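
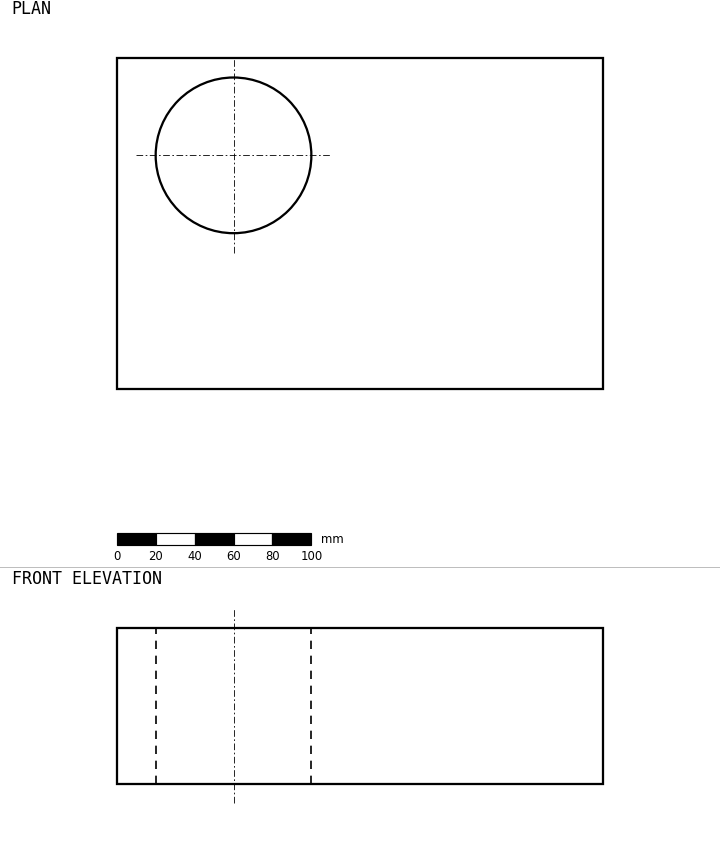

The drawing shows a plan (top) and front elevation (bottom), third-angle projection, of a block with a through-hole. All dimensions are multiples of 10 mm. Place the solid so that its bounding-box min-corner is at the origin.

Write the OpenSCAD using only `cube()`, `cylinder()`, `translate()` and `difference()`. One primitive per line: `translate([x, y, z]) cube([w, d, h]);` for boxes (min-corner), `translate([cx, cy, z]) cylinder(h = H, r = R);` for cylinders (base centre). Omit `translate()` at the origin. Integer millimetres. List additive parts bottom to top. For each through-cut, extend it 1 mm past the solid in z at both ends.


difference() {
  cube([250, 170, 80]);
  translate([60, 120, -1]) cylinder(h = 82, r = 40);
}


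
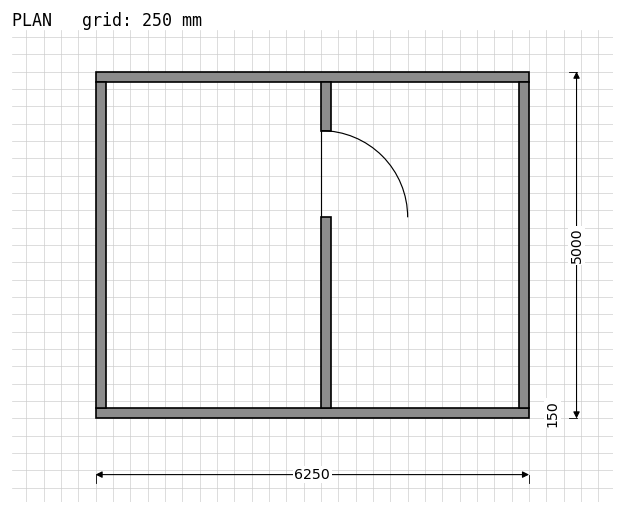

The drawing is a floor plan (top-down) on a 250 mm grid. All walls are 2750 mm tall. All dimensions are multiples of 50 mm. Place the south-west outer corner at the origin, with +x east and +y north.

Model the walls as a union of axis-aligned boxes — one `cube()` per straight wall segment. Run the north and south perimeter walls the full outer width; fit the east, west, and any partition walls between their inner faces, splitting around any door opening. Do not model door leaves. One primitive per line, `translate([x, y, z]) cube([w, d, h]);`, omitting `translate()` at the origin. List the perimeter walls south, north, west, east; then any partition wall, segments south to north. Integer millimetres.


cube([6250, 150, 2750]);
translate([0, 4850, 0]) cube([6250, 150, 2750]);
translate([0, 150, 0]) cube([150, 4700, 2750]);
translate([6100, 150, 0]) cube([150, 4700, 2750]);
translate([3250, 150, 0]) cube([150, 2750, 2750]);
translate([3250, 4150, 0]) cube([150, 700, 2750]);


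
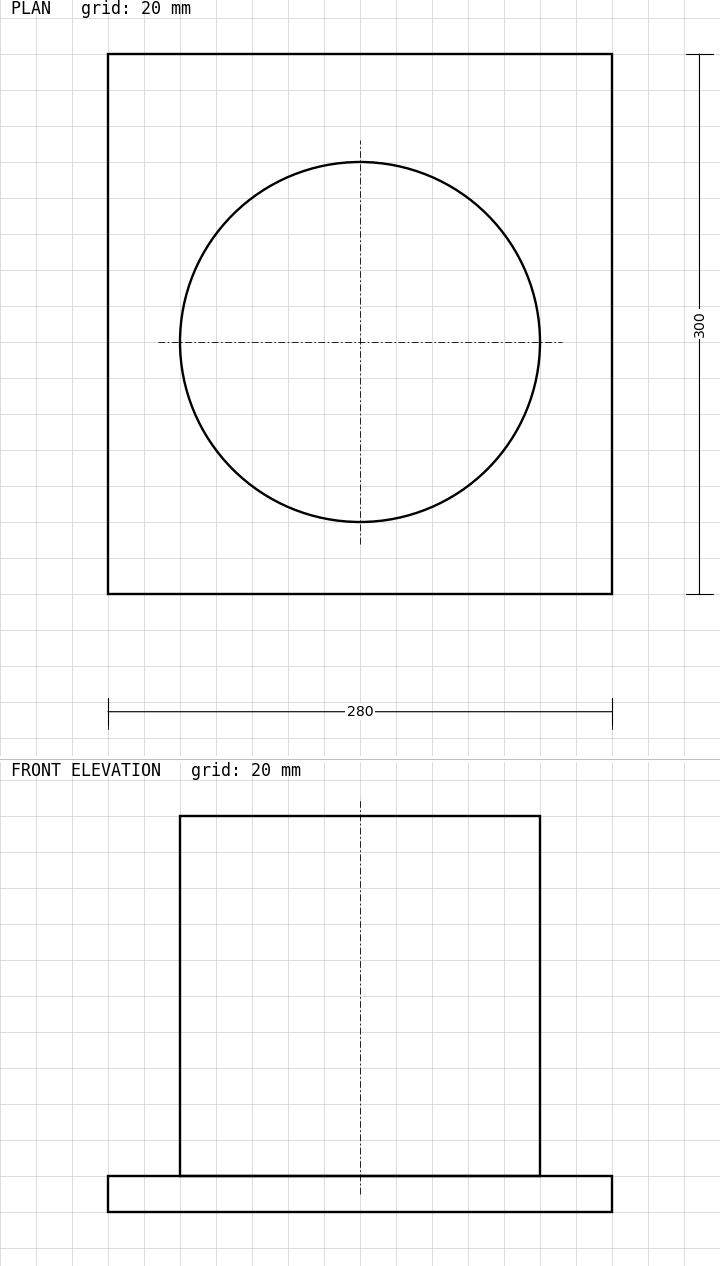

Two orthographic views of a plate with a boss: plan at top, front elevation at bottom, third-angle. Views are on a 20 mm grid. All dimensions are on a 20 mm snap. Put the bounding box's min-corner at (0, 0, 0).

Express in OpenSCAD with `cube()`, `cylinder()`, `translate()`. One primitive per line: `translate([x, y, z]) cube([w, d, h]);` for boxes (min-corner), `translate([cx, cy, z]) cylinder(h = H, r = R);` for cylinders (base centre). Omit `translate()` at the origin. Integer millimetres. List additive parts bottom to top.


cube([280, 300, 20]);
translate([140, 140, 20]) cylinder(h = 200, r = 100);


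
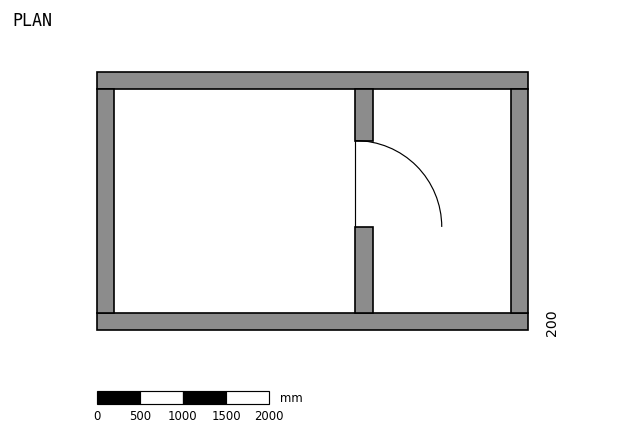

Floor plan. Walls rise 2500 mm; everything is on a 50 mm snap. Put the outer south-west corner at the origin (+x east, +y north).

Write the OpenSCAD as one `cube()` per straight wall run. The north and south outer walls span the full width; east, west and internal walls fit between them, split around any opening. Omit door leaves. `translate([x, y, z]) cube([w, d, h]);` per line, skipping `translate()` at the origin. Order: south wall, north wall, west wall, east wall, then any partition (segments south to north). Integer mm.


cube([5000, 200, 2500]);
translate([0, 2800, 0]) cube([5000, 200, 2500]);
translate([0, 200, 0]) cube([200, 2600, 2500]);
translate([4800, 200, 0]) cube([200, 2600, 2500]);
translate([3000, 200, 0]) cube([200, 1000, 2500]);
translate([3000, 2200, 0]) cube([200, 600, 2500]);


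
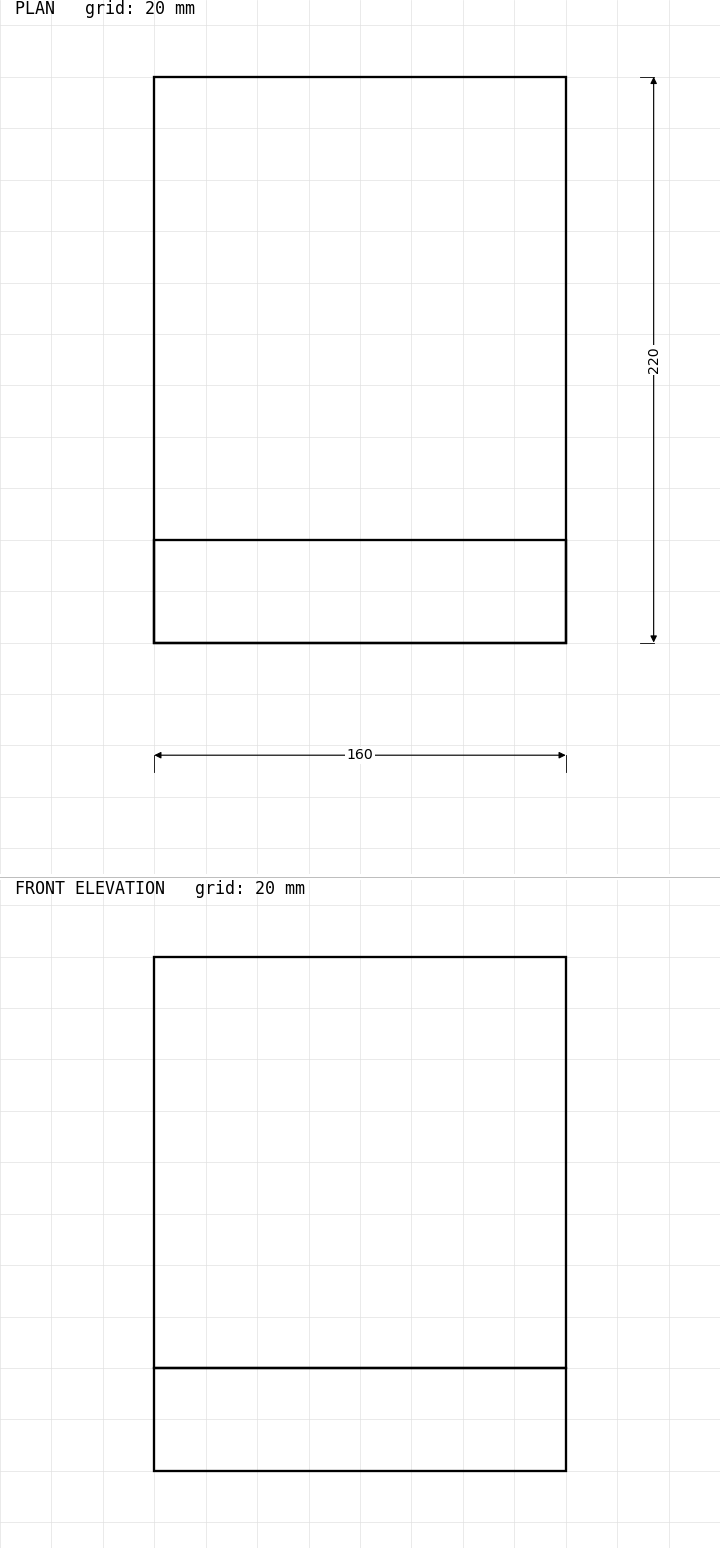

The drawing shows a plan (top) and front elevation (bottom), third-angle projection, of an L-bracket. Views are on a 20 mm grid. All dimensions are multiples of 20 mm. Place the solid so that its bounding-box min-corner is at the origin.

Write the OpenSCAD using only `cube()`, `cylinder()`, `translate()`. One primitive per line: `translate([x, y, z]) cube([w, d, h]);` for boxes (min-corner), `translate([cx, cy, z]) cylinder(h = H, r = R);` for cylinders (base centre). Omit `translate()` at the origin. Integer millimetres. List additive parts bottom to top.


cube([160, 220, 40]);
translate([0, 0, 40]) cube([160, 40, 160]);


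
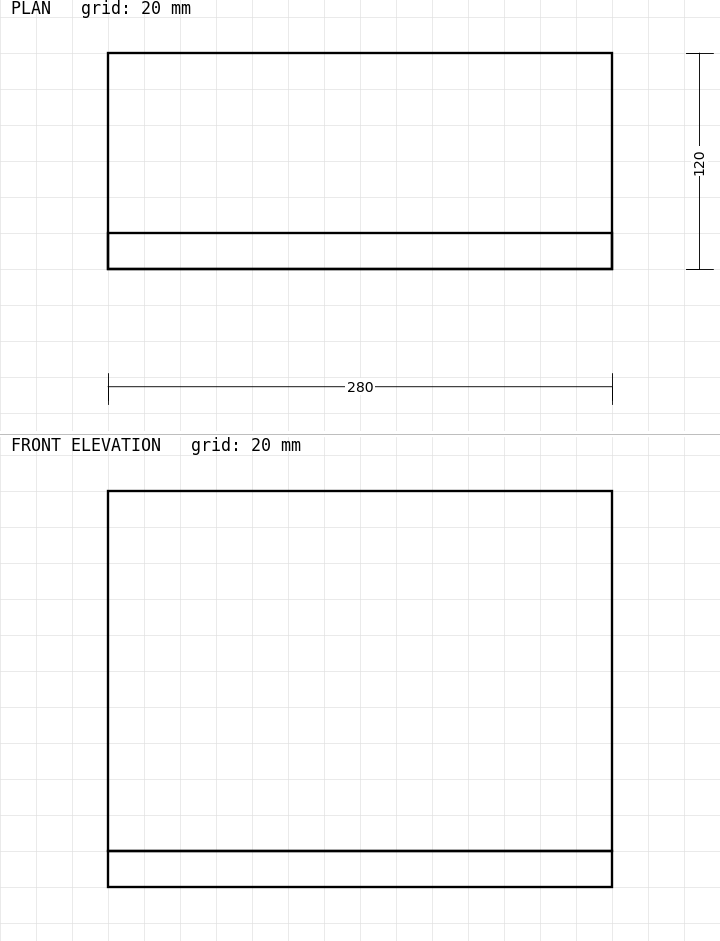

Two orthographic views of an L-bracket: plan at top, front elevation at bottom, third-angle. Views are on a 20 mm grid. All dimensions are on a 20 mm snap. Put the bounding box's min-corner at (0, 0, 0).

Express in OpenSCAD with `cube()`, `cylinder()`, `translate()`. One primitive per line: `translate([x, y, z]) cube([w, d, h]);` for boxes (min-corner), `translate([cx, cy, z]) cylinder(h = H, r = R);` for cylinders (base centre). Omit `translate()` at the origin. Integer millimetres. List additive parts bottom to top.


cube([280, 120, 20]);
translate([0, 0, 20]) cube([280, 20, 200]);


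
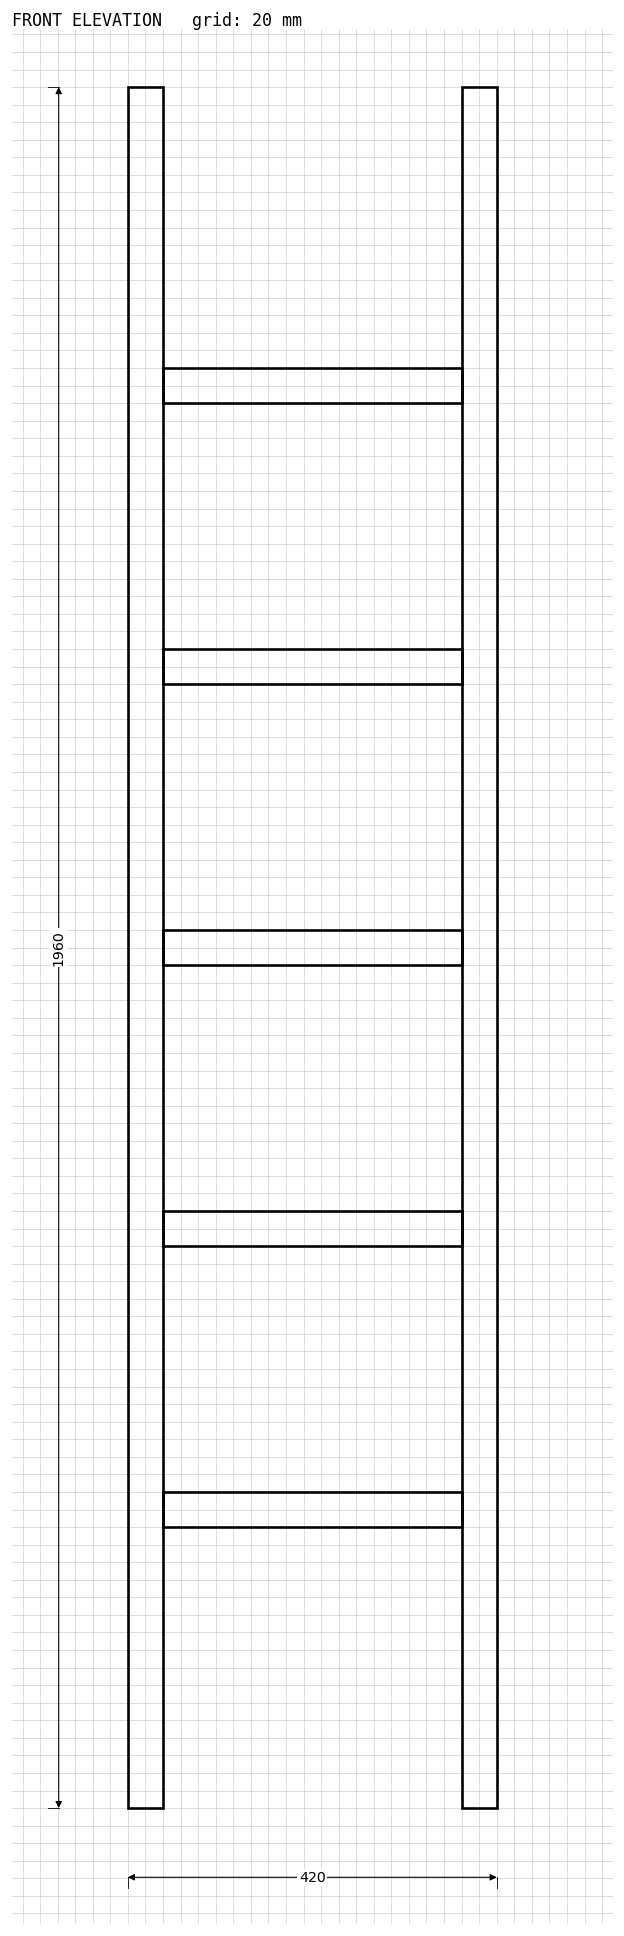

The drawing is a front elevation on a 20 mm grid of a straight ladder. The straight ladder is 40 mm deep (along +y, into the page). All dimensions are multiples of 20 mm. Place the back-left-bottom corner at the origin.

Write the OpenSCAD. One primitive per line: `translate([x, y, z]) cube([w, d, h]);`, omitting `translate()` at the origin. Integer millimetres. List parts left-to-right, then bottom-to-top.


cube([40, 40, 1960]);
translate([40, 0, 320]) cube([340, 40, 40]);
translate([40, 0, 640]) cube([340, 40, 40]);
translate([40, 0, 960]) cube([340, 40, 40]);
translate([40, 0, 1280]) cube([340, 40, 40]);
translate([40, 0, 1600]) cube([340, 40, 40]);
translate([380, 0, 0]) cube([40, 40, 1960]);


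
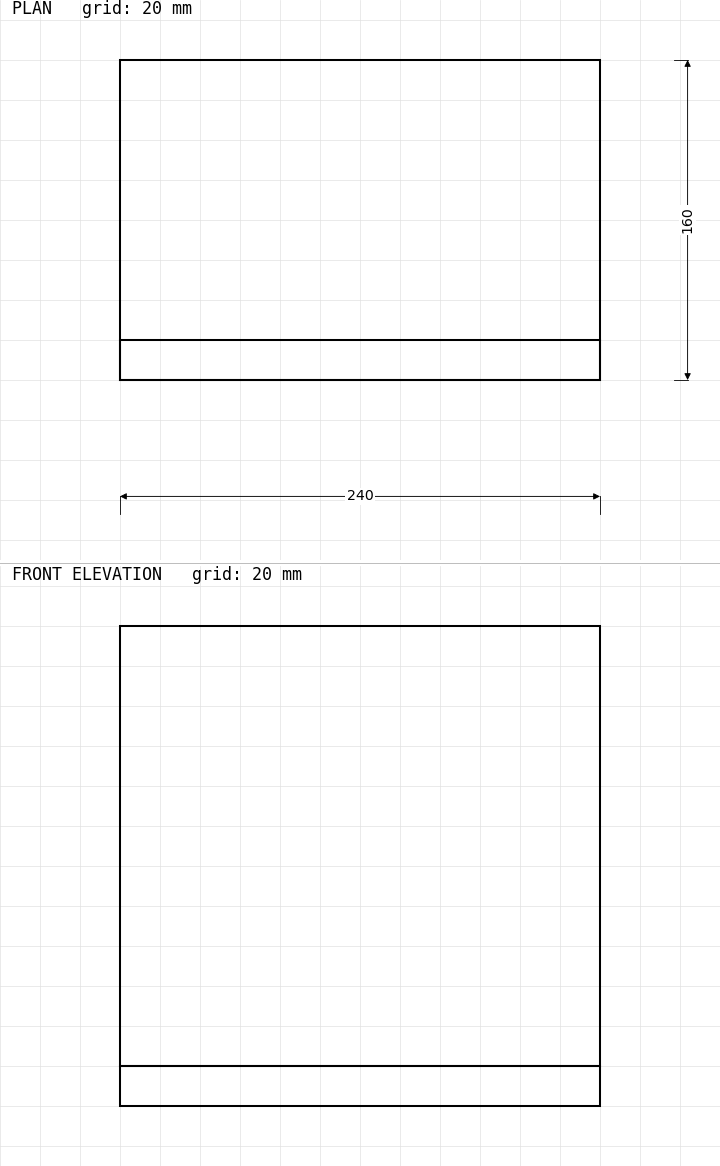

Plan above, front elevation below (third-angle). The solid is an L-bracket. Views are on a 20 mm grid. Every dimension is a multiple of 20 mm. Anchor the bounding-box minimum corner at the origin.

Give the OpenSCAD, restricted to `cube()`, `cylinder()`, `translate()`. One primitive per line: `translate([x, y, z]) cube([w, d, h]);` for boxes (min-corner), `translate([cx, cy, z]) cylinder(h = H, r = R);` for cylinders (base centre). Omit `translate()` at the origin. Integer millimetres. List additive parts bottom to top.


cube([240, 160, 20]);
translate([0, 0, 20]) cube([240, 20, 220]);


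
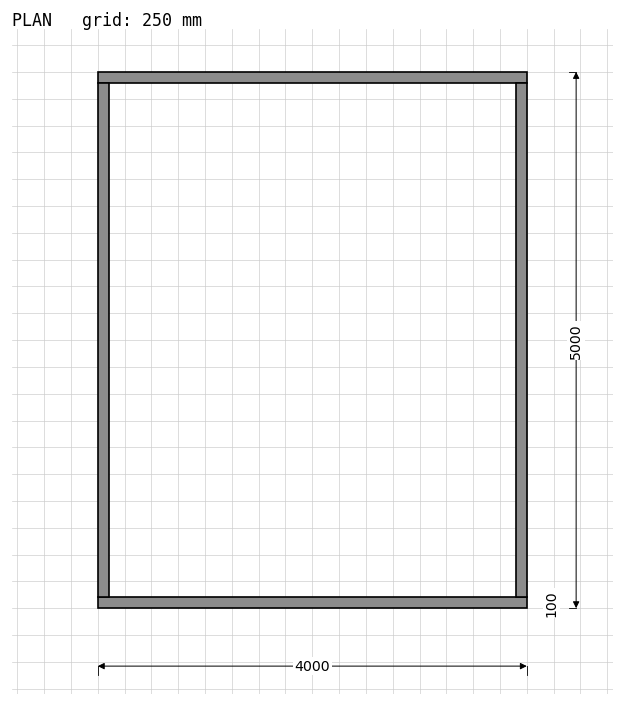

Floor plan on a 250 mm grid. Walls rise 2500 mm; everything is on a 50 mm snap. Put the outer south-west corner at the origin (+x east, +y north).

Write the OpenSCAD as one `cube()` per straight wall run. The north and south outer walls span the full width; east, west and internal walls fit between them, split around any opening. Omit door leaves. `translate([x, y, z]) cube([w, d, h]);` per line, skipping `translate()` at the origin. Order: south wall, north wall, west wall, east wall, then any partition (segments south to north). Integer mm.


cube([4000, 100, 2500]);
translate([0, 4900, 0]) cube([4000, 100, 2500]);
translate([0, 100, 0]) cube([100, 4800, 2500]);
translate([3900, 100, 0]) cube([100, 4800, 2500]);


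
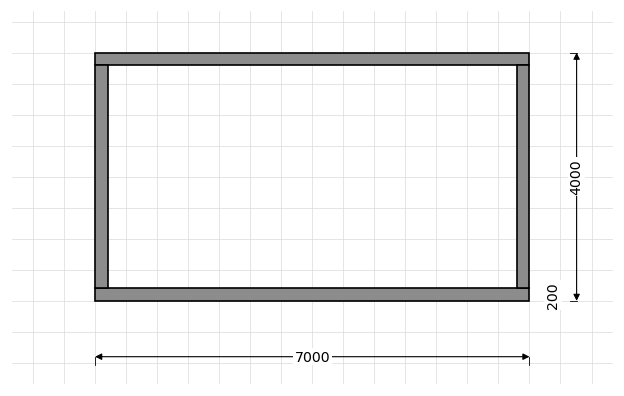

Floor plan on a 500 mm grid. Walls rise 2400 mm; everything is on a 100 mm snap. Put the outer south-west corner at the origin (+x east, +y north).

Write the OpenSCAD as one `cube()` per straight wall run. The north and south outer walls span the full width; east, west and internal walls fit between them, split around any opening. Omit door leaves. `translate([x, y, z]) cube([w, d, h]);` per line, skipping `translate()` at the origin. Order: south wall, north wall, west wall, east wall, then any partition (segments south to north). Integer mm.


cube([7000, 200, 2400]);
translate([0, 3800, 0]) cube([7000, 200, 2400]);
translate([0, 200, 0]) cube([200, 3600, 2400]);
translate([6800, 200, 0]) cube([200, 3600, 2400]);


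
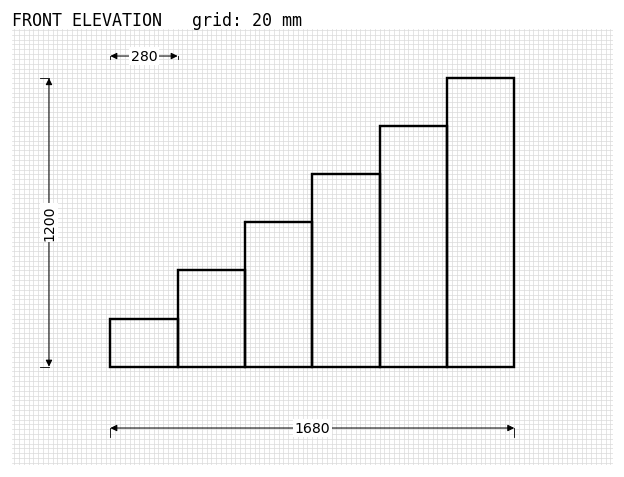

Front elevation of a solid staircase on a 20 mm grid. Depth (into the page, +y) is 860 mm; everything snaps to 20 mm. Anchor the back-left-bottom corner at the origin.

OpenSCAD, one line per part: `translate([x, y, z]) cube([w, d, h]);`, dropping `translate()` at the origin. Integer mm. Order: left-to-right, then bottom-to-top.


cube([280, 860, 200]);
translate([280, 0, 0]) cube([280, 860, 400]);
translate([560, 0, 0]) cube([280, 860, 600]);
translate([840, 0, 0]) cube([280, 860, 800]);
translate([1120, 0, 0]) cube([280, 860, 1000]);
translate([1400, 0, 0]) cube([280, 860, 1200]);


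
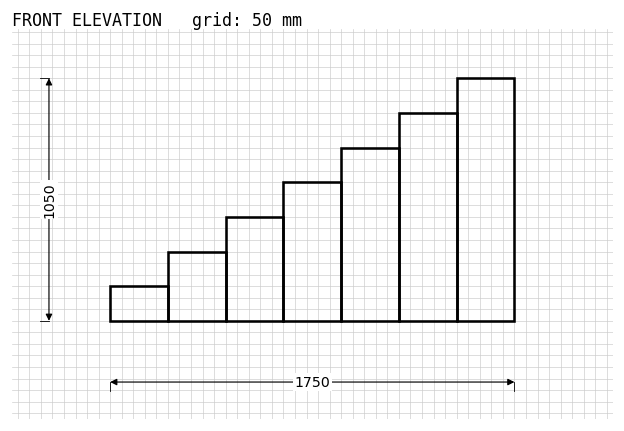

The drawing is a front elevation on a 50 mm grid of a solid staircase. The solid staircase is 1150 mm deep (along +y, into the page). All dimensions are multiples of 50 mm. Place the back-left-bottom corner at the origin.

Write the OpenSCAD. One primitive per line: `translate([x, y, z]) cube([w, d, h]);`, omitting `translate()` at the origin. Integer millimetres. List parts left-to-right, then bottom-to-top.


cube([250, 1150, 150]);
translate([250, 0, 0]) cube([250, 1150, 300]);
translate([500, 0, 0]) cube([250, 1150, 450]);
translate([750, 0, 0]) cube([250, 1150, 600]);
translate([1000, 0, 0]) cube([250, 1150, 750]);
translate([1250, 0, 0]) cube([250, 1150, 900]);
translate([1500, 0, 0]) cube([250, 1150, 1050]);


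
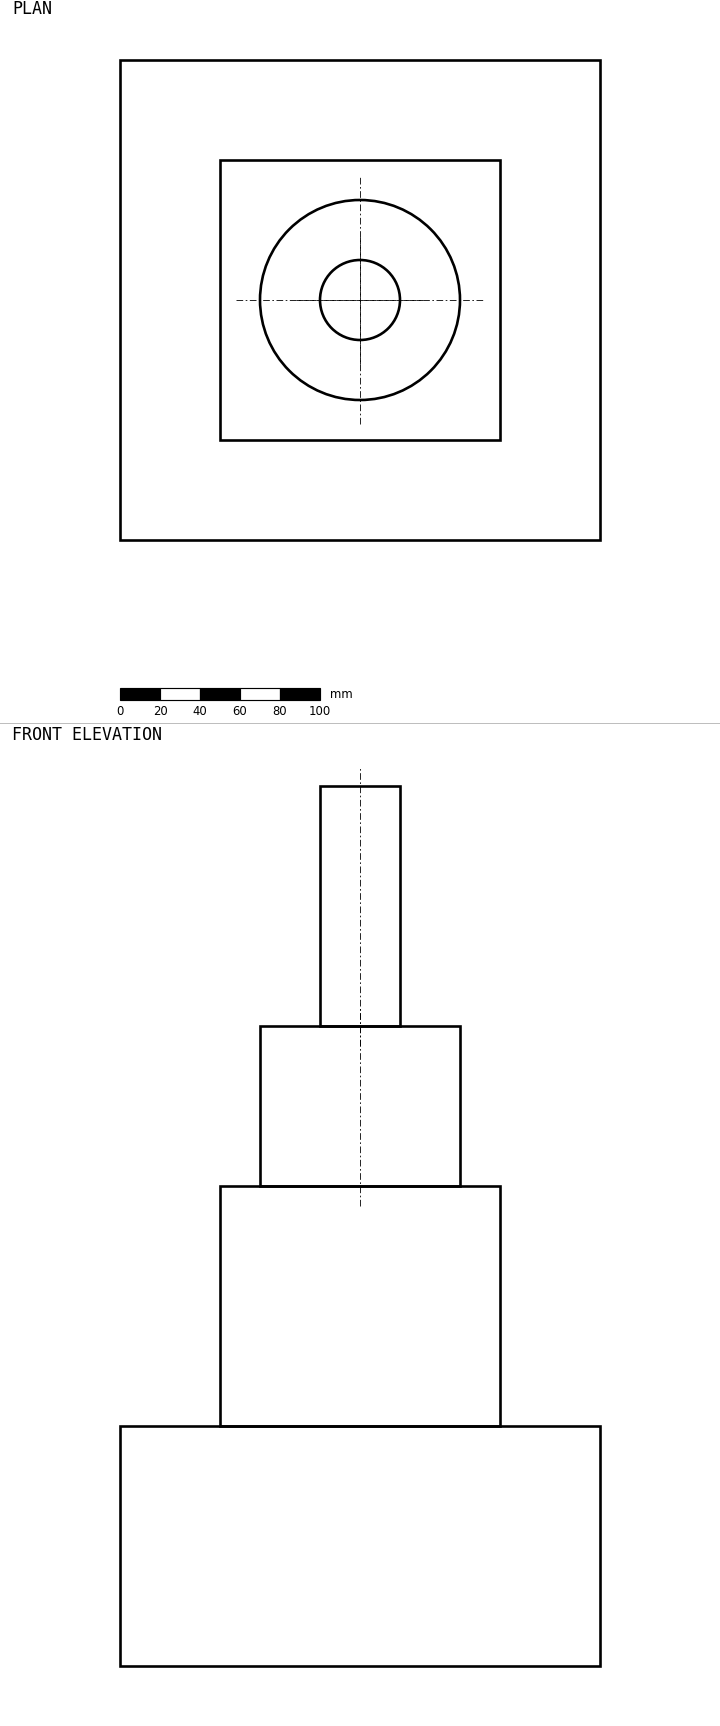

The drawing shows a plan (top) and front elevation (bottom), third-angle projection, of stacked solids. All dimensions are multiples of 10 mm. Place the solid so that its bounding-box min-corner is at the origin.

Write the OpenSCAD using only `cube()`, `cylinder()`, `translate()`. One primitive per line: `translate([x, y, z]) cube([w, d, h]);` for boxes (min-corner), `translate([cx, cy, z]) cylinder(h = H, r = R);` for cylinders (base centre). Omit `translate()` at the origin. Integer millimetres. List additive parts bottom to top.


cube([240, 240, 120]);
translate([50, 50, 120]) cube([140, 140, 120]);
translate([120, 120, 240]) cylinder(h = 80, r = 50);
translate([120, 120, 320]) cylinder(h = 120, r = 20);


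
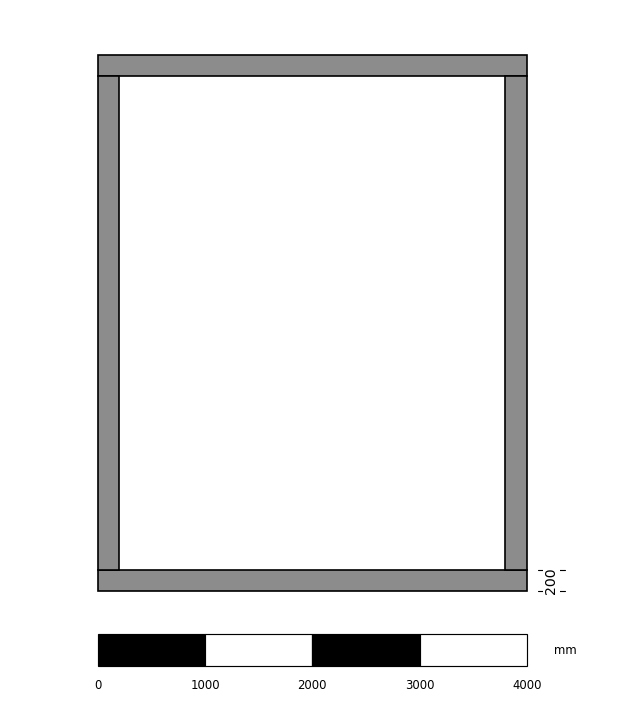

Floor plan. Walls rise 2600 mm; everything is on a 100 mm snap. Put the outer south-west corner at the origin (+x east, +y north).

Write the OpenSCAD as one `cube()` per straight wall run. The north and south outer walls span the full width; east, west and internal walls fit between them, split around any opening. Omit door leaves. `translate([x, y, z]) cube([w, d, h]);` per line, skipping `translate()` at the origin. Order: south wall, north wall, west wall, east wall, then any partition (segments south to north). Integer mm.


cube([4000, 200, 2600]);
translate([0, 4800, 0]) cube([4000, 200, 2600]);
translate([0, 200, 0]) cube([200, 4600, 2600]);
translate([3800, 200, 0]) cube([200, 4600, 2600]);


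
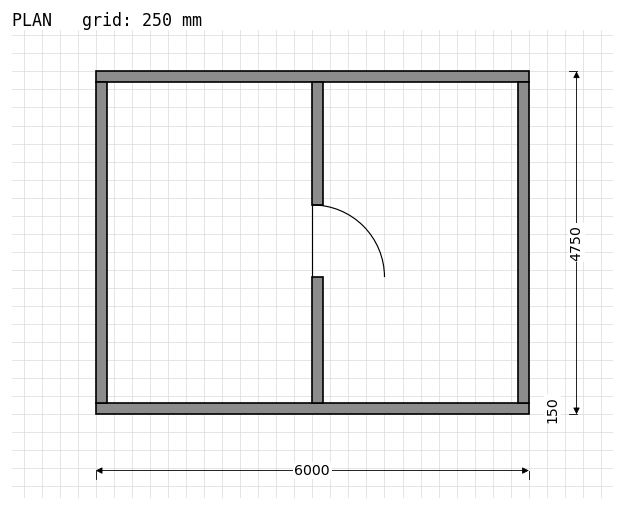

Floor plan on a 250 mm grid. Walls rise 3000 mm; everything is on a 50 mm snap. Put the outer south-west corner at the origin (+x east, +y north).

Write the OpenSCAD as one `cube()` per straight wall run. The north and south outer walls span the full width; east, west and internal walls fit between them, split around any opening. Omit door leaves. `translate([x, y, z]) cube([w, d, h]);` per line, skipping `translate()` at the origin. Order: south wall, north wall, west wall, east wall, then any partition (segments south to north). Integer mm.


cube([6000, 150, 3000]);
translate([0, 4600, 0]) cube([6000, 150, 3000]);
translate([0, 150, 0]) cube([150, 4450, 3000]);
translate([5850, 150, 0]) cube([150, 4450, 3000]);
translate([3000, 150, 0]) cube([150, 1750, 3000]);
translate([3000, 2900, 0]) cube([150, 1700, 3000]);


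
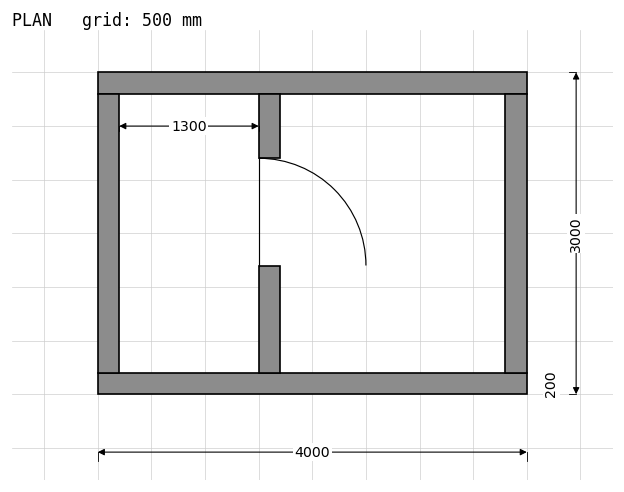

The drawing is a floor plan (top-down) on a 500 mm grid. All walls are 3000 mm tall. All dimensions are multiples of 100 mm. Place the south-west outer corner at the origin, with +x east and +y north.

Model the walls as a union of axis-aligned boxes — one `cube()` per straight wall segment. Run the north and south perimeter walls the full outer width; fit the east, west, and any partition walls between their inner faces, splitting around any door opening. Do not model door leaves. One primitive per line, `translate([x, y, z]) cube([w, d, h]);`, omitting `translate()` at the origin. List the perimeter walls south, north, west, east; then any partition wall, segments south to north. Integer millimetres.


cube([4000, 200, 3000]);
translate([0, 2800, 0]) cube([4000, 200, 3000]);
translate([0, 200, 0]) cube([200, 2600, 3000]);
translate([3800, 200, 0]) cube([200, 2600, 3000]);
translate([1500, 200, 0]) cube([200, 1000, 3000]);
translate([1500, 2200, 0]) cube([200, 600, 3000]);


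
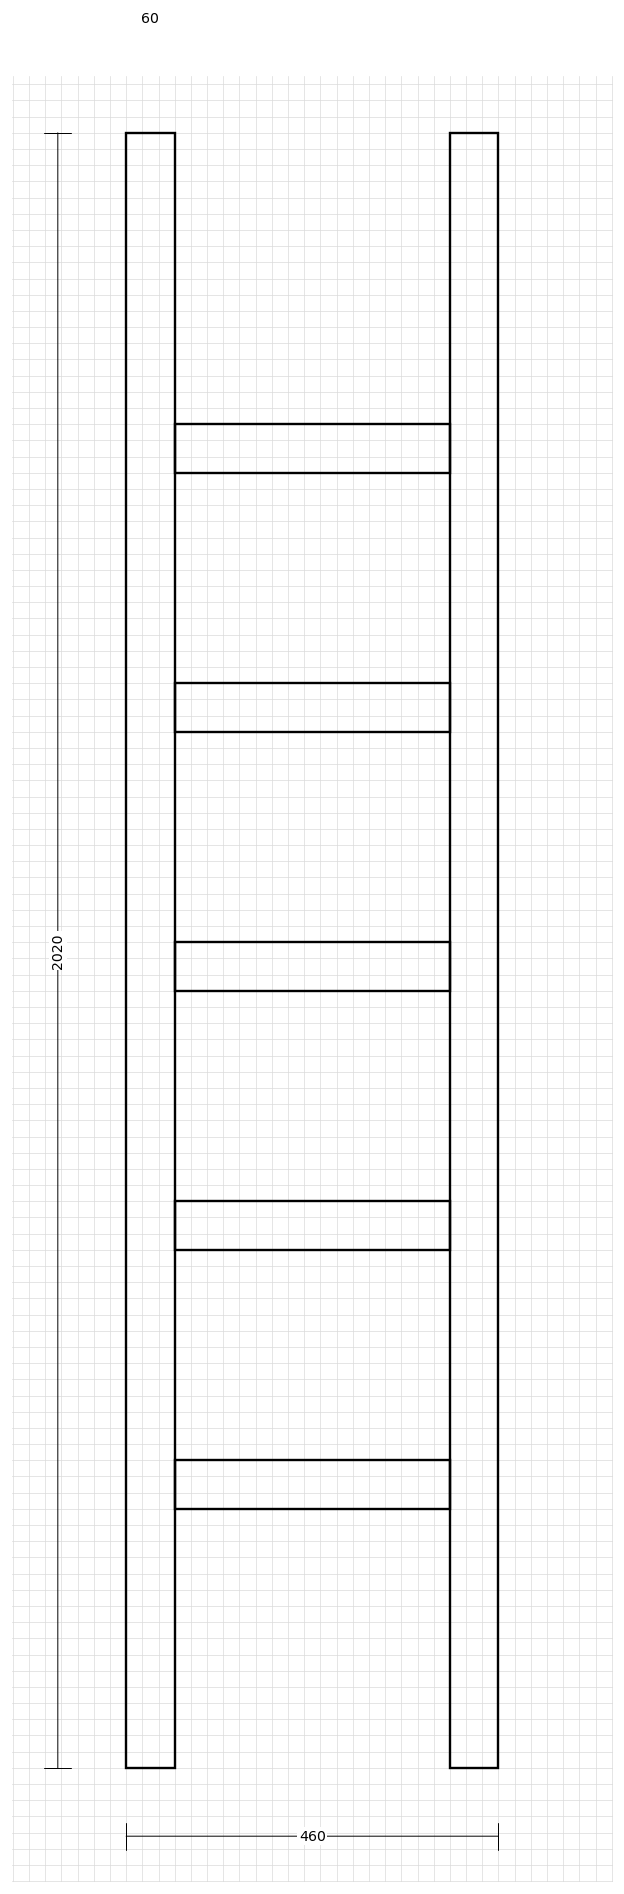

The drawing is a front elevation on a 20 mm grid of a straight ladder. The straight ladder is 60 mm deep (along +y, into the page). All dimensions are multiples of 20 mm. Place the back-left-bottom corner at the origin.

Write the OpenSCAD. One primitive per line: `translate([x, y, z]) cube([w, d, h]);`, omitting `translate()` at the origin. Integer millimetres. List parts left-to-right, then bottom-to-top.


cube([60, 60, 2020]);
translate([60, 0, 320]) cube([340, 60, 60]);
translate([60, 0, 640]) cube([340, 60, 60]);
translate([60, 0, 960]) cube([340, 60, 60]);
translate([60, 0, 1280]) cube([340, 60, 60]);
translate([60, 0, 1600]) cube([340, 60, 60]);
translate([400, 0, 0]) cube([60, 60, 2020]);


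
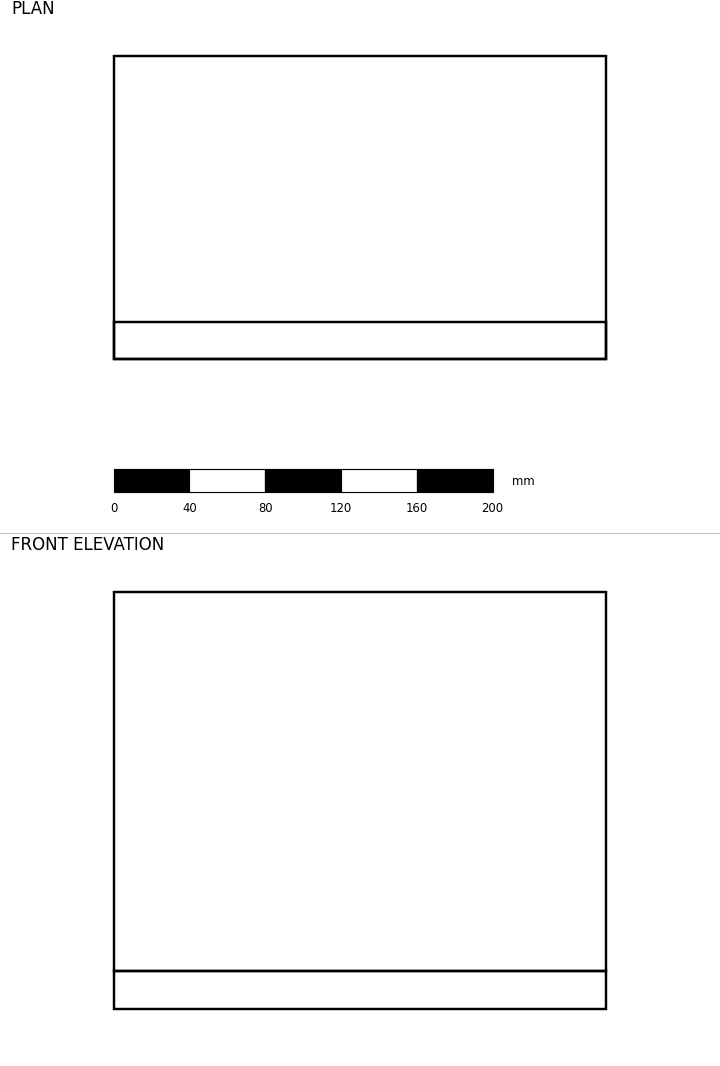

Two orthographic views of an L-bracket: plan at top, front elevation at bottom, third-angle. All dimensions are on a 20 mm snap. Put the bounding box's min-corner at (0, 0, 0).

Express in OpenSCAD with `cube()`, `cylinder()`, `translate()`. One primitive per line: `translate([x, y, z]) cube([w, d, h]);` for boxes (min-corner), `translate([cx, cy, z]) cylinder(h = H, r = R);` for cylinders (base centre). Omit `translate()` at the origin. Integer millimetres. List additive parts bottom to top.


cube([260, 160, 20]);
translate([0, 0, 20]) cube([260, 20, 200]);


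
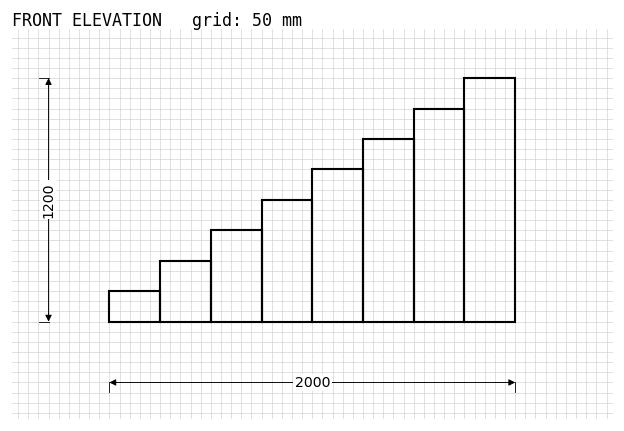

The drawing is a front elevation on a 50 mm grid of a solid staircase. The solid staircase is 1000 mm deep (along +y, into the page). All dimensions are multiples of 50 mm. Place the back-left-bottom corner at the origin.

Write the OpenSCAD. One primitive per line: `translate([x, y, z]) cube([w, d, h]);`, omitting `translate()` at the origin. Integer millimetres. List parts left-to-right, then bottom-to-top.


cube([250, 1000, 150]);
translate([250, 0, 0]) cube([250, 1000, 300]);
translate([500, 0, 0]) cube([250, 1000, 450]);
translate([750, 0, 0]) cube([250, 1000, 600]);
translate([1000, 0, 0]) cube([250, 1000, 750]);
translate([1250, 0, 0]) cube([250, 1000, 900]);
translate([1500, 0, 0]) cube([250, 1000, 1050]);
translate([1750, 0, 0]) cube([250, 1000, 1200]);


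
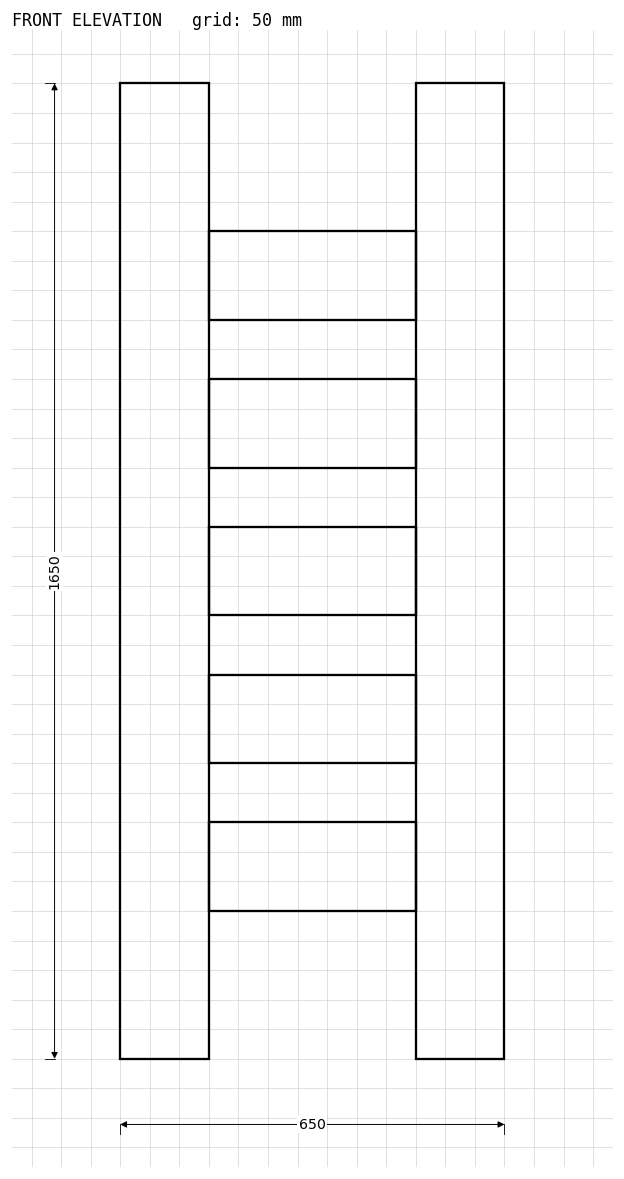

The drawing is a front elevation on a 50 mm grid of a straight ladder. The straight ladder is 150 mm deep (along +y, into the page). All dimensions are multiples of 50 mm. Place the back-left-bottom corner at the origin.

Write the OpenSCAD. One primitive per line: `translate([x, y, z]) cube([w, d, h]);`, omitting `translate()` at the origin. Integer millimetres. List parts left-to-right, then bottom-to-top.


cube([150, 150, 1650]);
translate([150, 0, 250]) cube([350, 150, 150]);
translate([150, 0, 500]) cube([350, 150, 150]);
translate([150, 0, 750]) cube([350, 150, 150]);
translate([150, 0, 1000]) cube([350, 150, 150]);
translate([150, 0, 1250]) cube([350, 150, 150]);
translate([500, 0, 0]) cube([150, 150, 1650]);


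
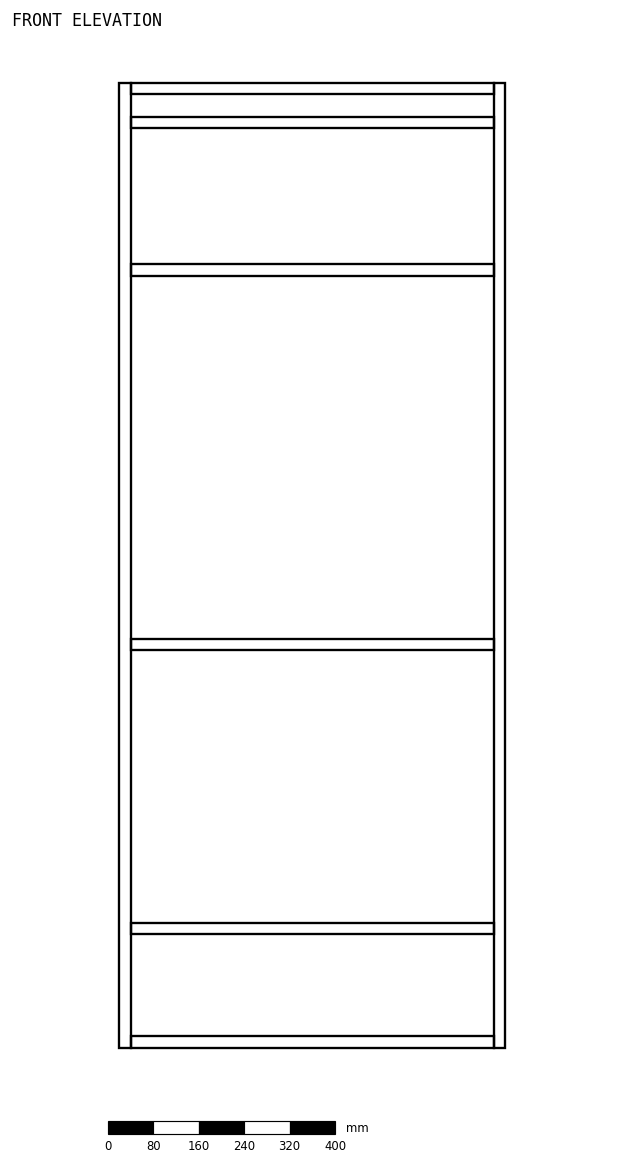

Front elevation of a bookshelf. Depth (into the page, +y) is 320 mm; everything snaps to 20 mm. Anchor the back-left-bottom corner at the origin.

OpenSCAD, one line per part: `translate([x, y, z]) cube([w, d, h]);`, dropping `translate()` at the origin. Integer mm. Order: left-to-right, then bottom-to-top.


cube([20, 320, 1700]);
translate([20, 0, 0]) cube([640, 320, 20]);
translate([20, 0, 200]) cube([640, 320, 20]);
translate([20, 0, 700]) cube([640, 320, 20]);
translate([20, 0, 1360]) cube([640, 320, 20]);
translate([20, 0, 1620]) cube([640, 320, 20]);
translate([20, 0, 1680]) cube([640, 320, 20]);
translate([660, 0, 0]) cube([20, 320, 1700]);


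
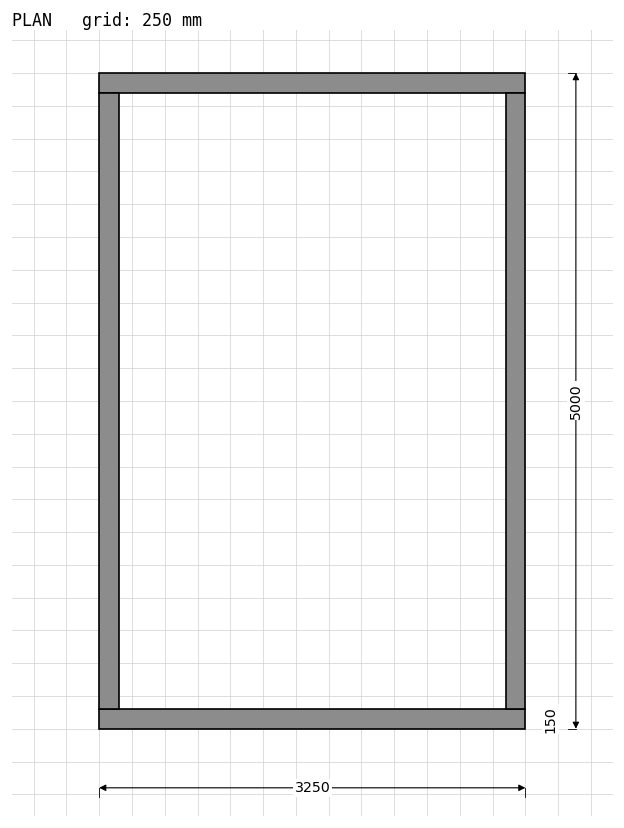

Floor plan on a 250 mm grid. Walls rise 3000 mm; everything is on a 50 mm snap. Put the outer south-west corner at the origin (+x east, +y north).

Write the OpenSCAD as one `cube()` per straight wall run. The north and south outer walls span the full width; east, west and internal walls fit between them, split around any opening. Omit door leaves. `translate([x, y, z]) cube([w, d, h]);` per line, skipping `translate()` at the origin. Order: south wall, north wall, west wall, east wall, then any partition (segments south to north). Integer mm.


cube([3250, 150, 3000]);
translate([0, 4850, 0]) cube([3250, 150, 3000]);
translate([0, 150, 0]) cube([150, 4700, 3000]);
translate([3100, 150, 0]) cube([150, 4700, 3000]);


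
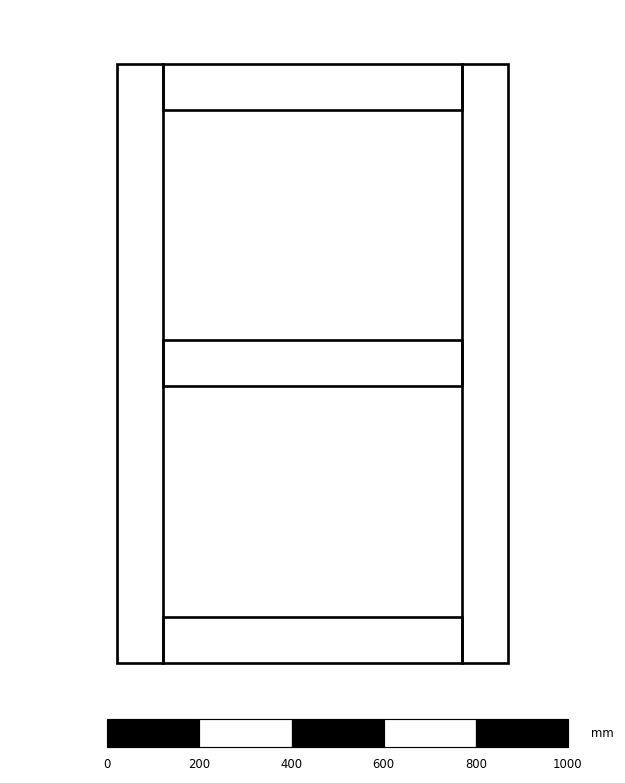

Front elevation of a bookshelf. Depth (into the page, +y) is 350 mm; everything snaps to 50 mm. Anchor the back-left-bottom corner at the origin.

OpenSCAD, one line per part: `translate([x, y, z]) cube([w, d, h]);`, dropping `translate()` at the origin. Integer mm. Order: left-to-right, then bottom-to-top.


cube([100, 350, 1300]);
translate([100, 0, 0]) cube([650, 350, 100]);
translate([100, 0, 600]) cube([650, 350, 100]);
translate([100, 0, 1200]) cube([650, 350, 100]);
translate([750, 0, 0]) cube([100, 350, 1300]);


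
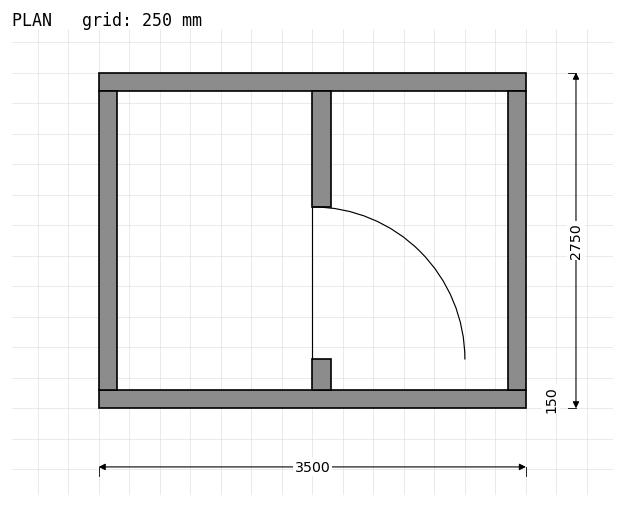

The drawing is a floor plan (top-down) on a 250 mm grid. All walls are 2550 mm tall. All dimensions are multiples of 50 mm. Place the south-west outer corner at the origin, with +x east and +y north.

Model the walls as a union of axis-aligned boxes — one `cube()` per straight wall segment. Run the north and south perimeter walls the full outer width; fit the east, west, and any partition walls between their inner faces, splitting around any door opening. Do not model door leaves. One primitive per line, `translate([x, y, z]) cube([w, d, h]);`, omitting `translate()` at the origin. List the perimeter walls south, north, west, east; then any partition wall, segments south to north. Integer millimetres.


cube([3500, 150, 2550]);
translate([0, 2600, 0]) cube([3500, 150, 2550]);
translate([0, 150, 0]) cube([150, 2450, 2550]);
translate([3350, 150, 0]) cube([150, 2450, 2550]);
translate([1750, 150, 0]) cube([150, 250, 2550]);
translate([1750, 1650, 0]) cube([150, 950, 2550]);


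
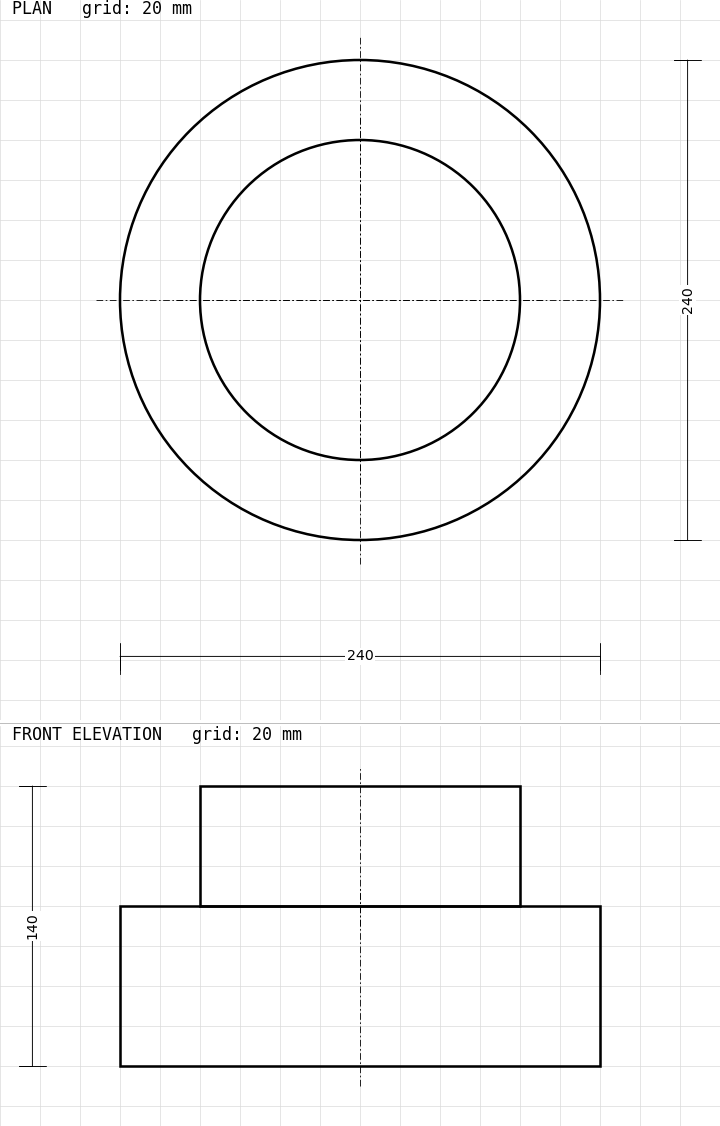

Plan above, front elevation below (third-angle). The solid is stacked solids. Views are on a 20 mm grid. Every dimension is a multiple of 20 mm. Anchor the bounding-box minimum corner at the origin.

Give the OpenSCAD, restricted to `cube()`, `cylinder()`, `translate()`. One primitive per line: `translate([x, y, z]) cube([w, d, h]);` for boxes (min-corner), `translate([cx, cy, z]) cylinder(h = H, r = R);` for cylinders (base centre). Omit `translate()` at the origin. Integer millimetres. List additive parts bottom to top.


translate([120, 120, 0]) cylinder(h = 80, r = 120);
translate([120, 120, 80]) cylinder(h = 60, r = 80);


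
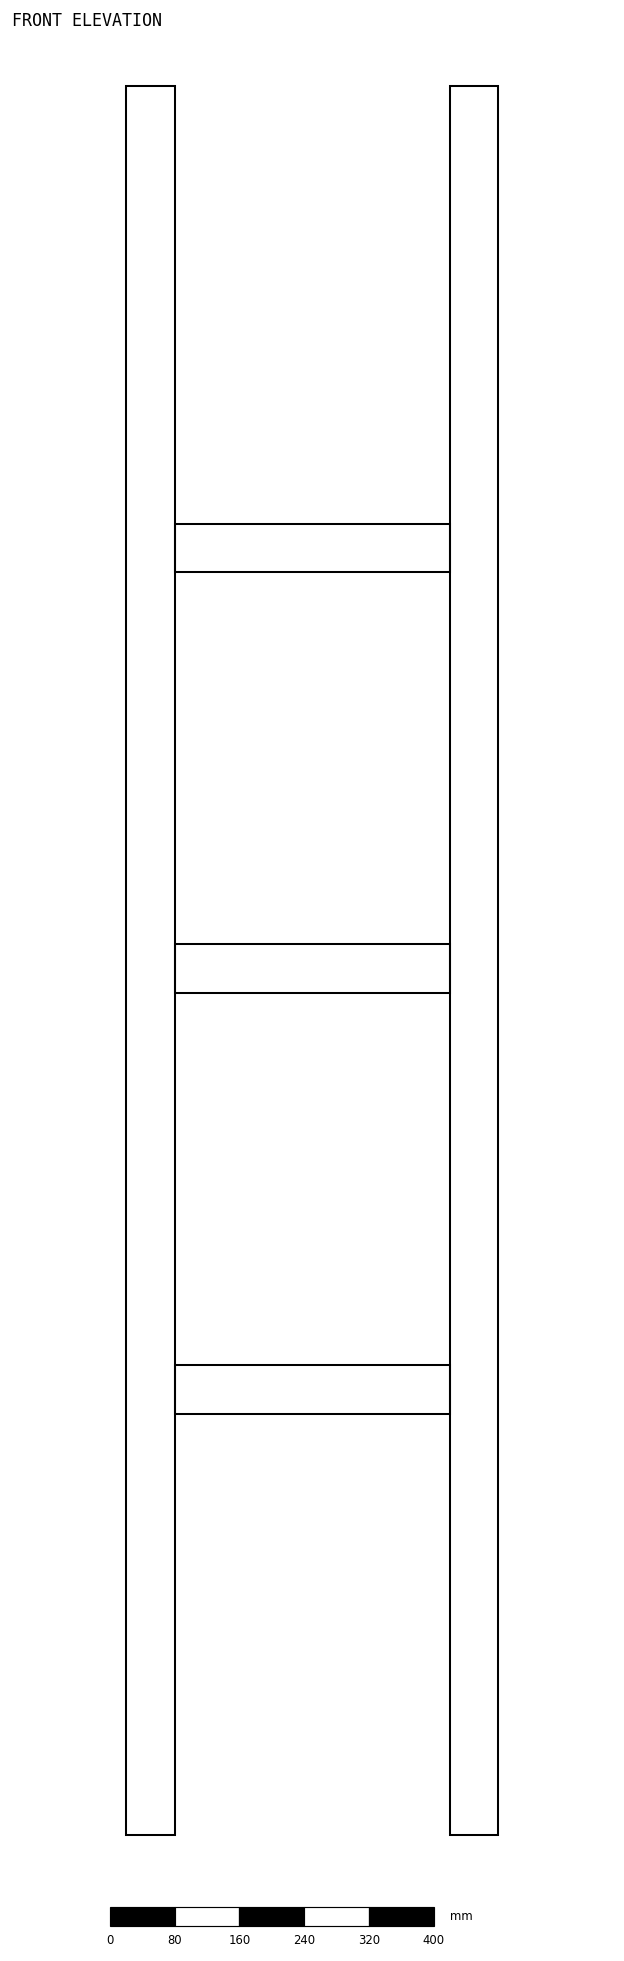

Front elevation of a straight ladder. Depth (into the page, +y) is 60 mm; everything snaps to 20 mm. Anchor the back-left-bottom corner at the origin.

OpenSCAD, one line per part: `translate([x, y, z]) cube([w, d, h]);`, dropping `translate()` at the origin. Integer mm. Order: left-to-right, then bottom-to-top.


cube([60, 60, 2160]);
translate([60, 0, 520]) cube([340, 60, 60]);
translate([60, 0, 1040]) cube([340, 60, 60]);
translate([60, 0, 1560]) cube([340, 60, 60]);
translate([400, 0, 0]) cube([60, 60, 2160]);


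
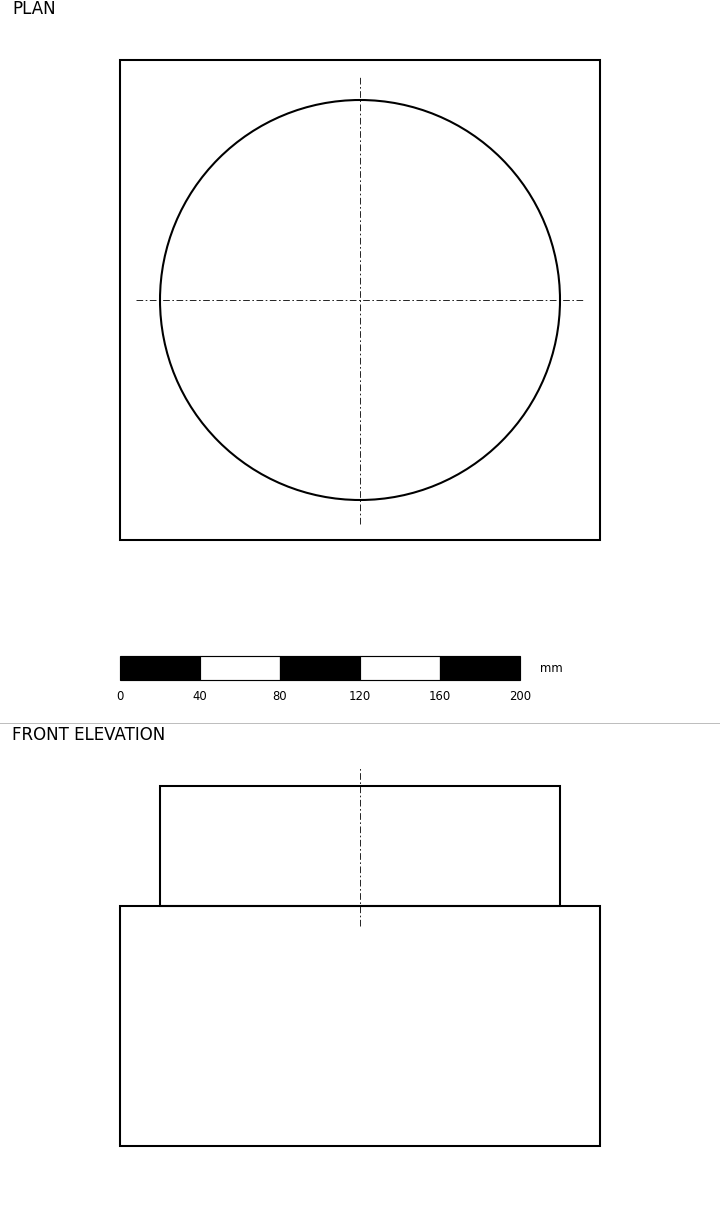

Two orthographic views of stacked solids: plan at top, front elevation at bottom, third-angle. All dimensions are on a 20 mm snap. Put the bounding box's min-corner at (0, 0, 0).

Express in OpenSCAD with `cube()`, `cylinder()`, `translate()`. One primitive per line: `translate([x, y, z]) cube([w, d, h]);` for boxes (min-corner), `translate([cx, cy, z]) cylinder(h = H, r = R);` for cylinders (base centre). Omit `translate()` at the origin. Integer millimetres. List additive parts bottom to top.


cube([240, 240, 120]);
translate([120, 120, 120]) cylinder(h = 60, r = 100);


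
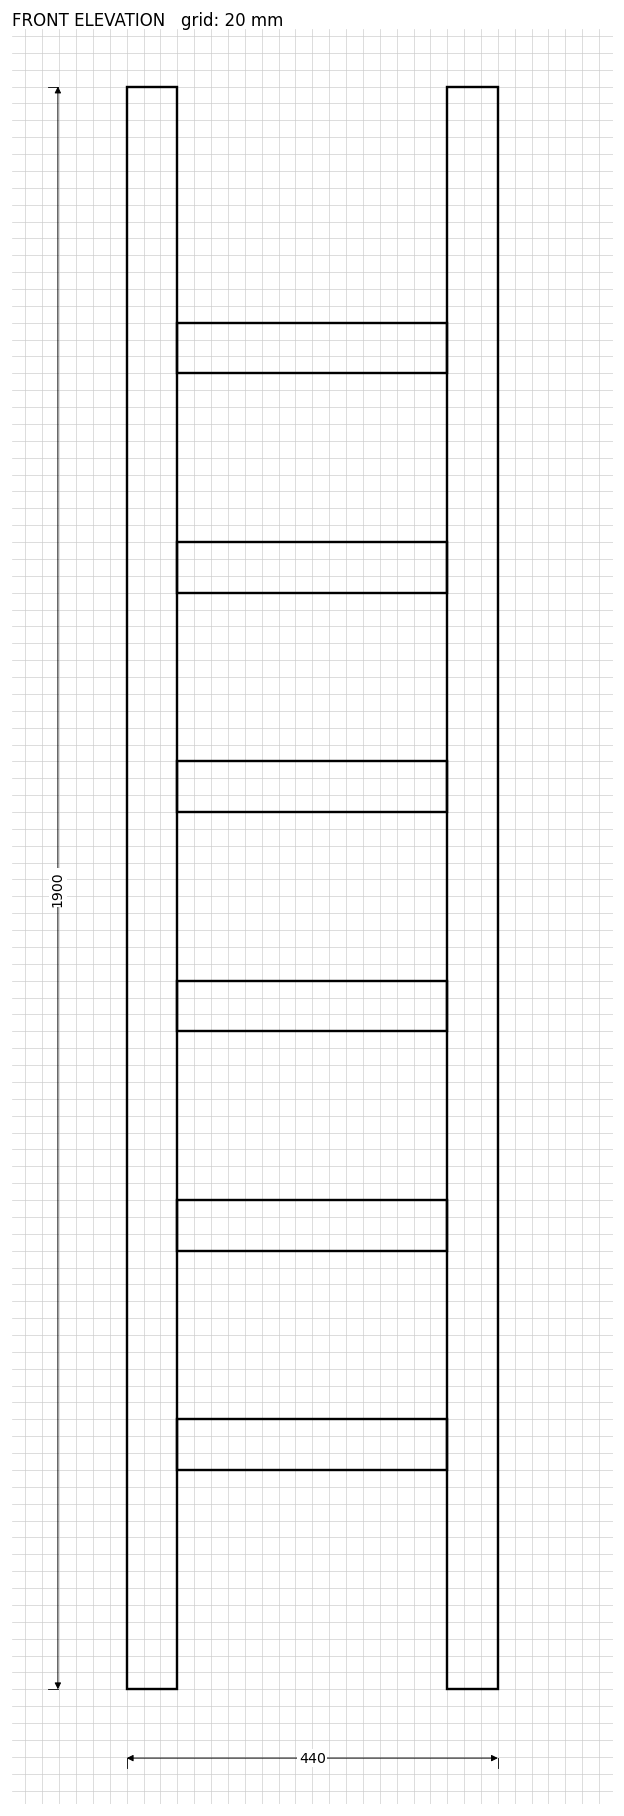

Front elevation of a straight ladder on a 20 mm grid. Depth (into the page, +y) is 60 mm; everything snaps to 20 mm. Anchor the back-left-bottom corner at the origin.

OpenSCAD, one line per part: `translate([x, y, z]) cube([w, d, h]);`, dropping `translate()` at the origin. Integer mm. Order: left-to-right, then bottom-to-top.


cube([60, 60, 1900]);
translate([60, 0, 260]) cube([320, 60, 60]);
translate([60, 0, 520]) cube([320, 60, 60]);
translate([60, 0, 780]) cube([320, 60, 60]);
translate([60, 0, 1040]) cube([320, 60, 60]);
translate([60, 0, 1300]) cube([320, 60, 60]);
translate([60, 0, 1560]) cube([320, 60, 60]);
translate([380, 0, 0]) cube([60, 60, 1900]);


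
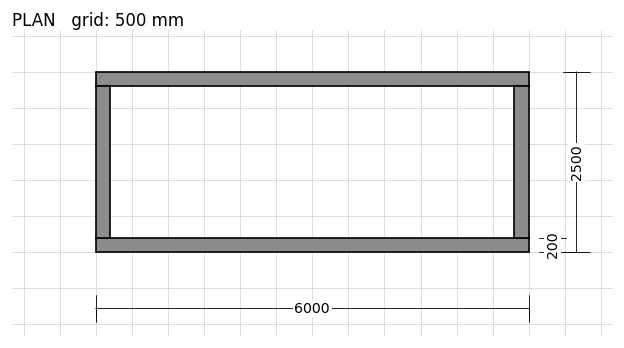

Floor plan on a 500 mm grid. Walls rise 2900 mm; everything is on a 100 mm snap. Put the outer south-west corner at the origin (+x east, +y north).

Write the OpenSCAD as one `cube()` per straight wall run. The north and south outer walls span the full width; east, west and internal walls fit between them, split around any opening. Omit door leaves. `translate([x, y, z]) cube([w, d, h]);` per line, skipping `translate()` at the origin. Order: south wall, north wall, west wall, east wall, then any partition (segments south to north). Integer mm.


cube([6000, 200, 2900]);
translate([0, 2300, 0]) cube([6000, 200, 2900]);
translate([0, 200, 0]) cube([200, 2100, 2900]);
translate([5800, 200, 0]) cube([200, 2100, 2900]);


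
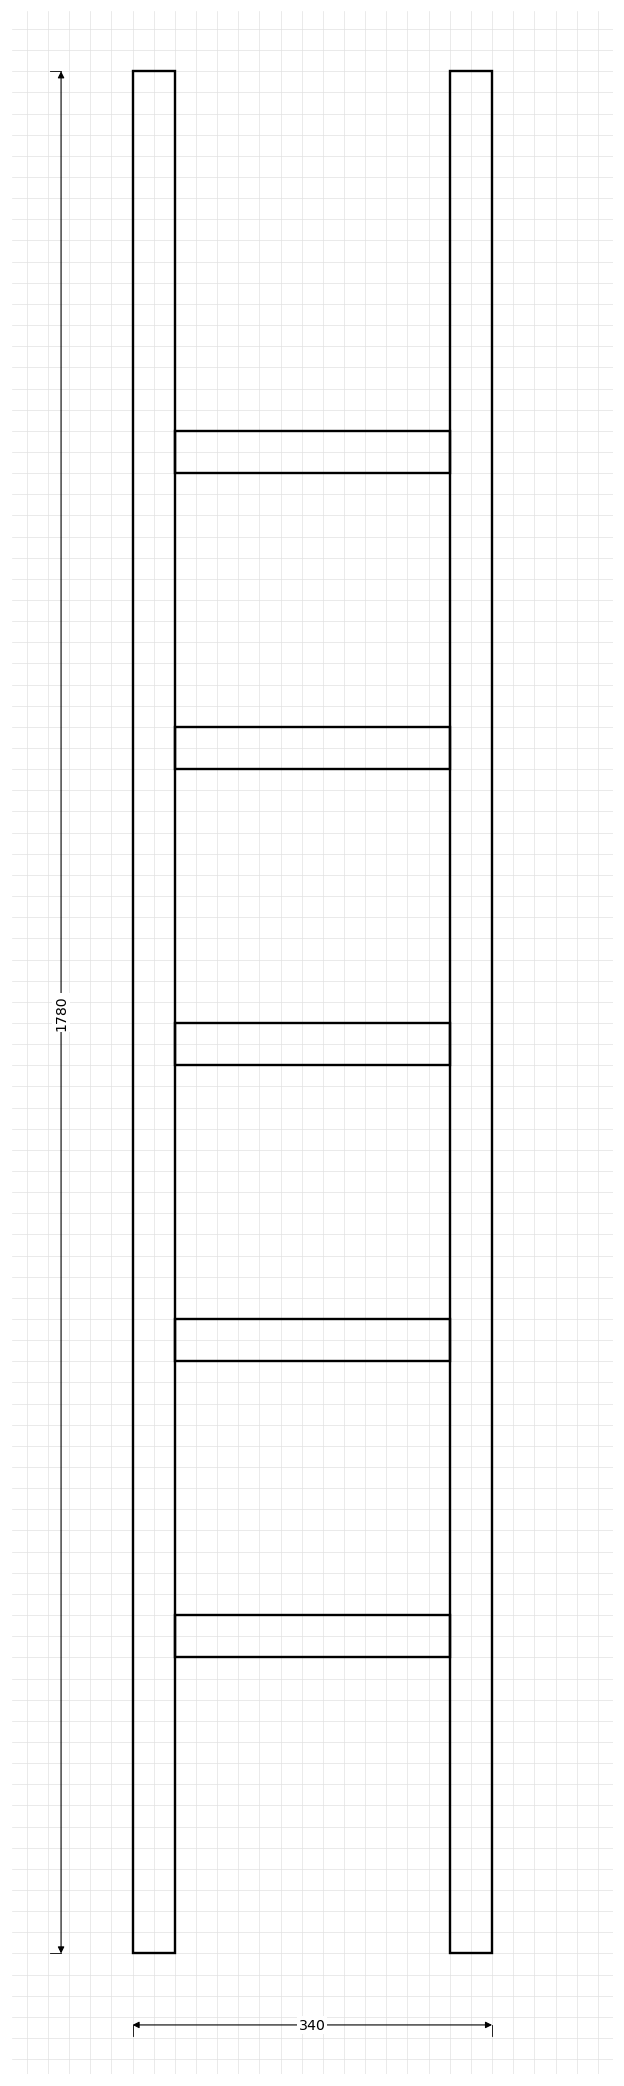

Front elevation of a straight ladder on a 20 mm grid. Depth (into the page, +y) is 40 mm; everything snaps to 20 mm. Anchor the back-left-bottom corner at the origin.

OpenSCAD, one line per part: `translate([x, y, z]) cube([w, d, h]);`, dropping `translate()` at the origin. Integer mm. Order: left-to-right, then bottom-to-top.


cube([40, 40, 1780]);
translate([40, 0, 280]) cube([260, 40, 40]);
translate([40, 0, 560]) cube([260, 40, 40]);
translate([40, 0, 840]) cube([260, 40, 40]);
translate([40, 0, 1120]) cube([260, 40, 40]);
translate([40, 0, 1400]) cube([260, 40, 40]);
translate([300, 0, 0]) cube([40, 40, 1780]);


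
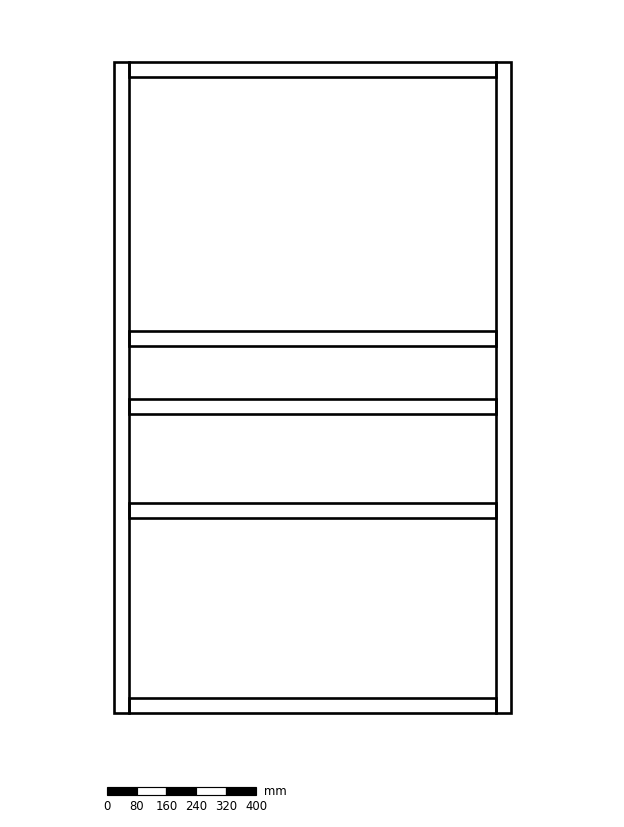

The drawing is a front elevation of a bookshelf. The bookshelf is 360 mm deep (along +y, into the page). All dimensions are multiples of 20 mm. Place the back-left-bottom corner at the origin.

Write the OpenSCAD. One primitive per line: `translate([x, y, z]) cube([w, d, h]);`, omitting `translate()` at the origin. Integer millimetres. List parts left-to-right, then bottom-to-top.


cube([40, 360, 1740]);
translate([40, 0, 0]) cube([980, 360, 40]);
translate([40, 0, 520]) cube([980, 360, 40]);
translate([40, 0, 800]) cube([980, 360, 40]);
translate([40, 0, 980]) cube([980, 360, 40]);
translate([40, 0, 1700]) cube([980, 360, 40]);
translate([1020, 0, 0]) cube([40, 360, 1740]);


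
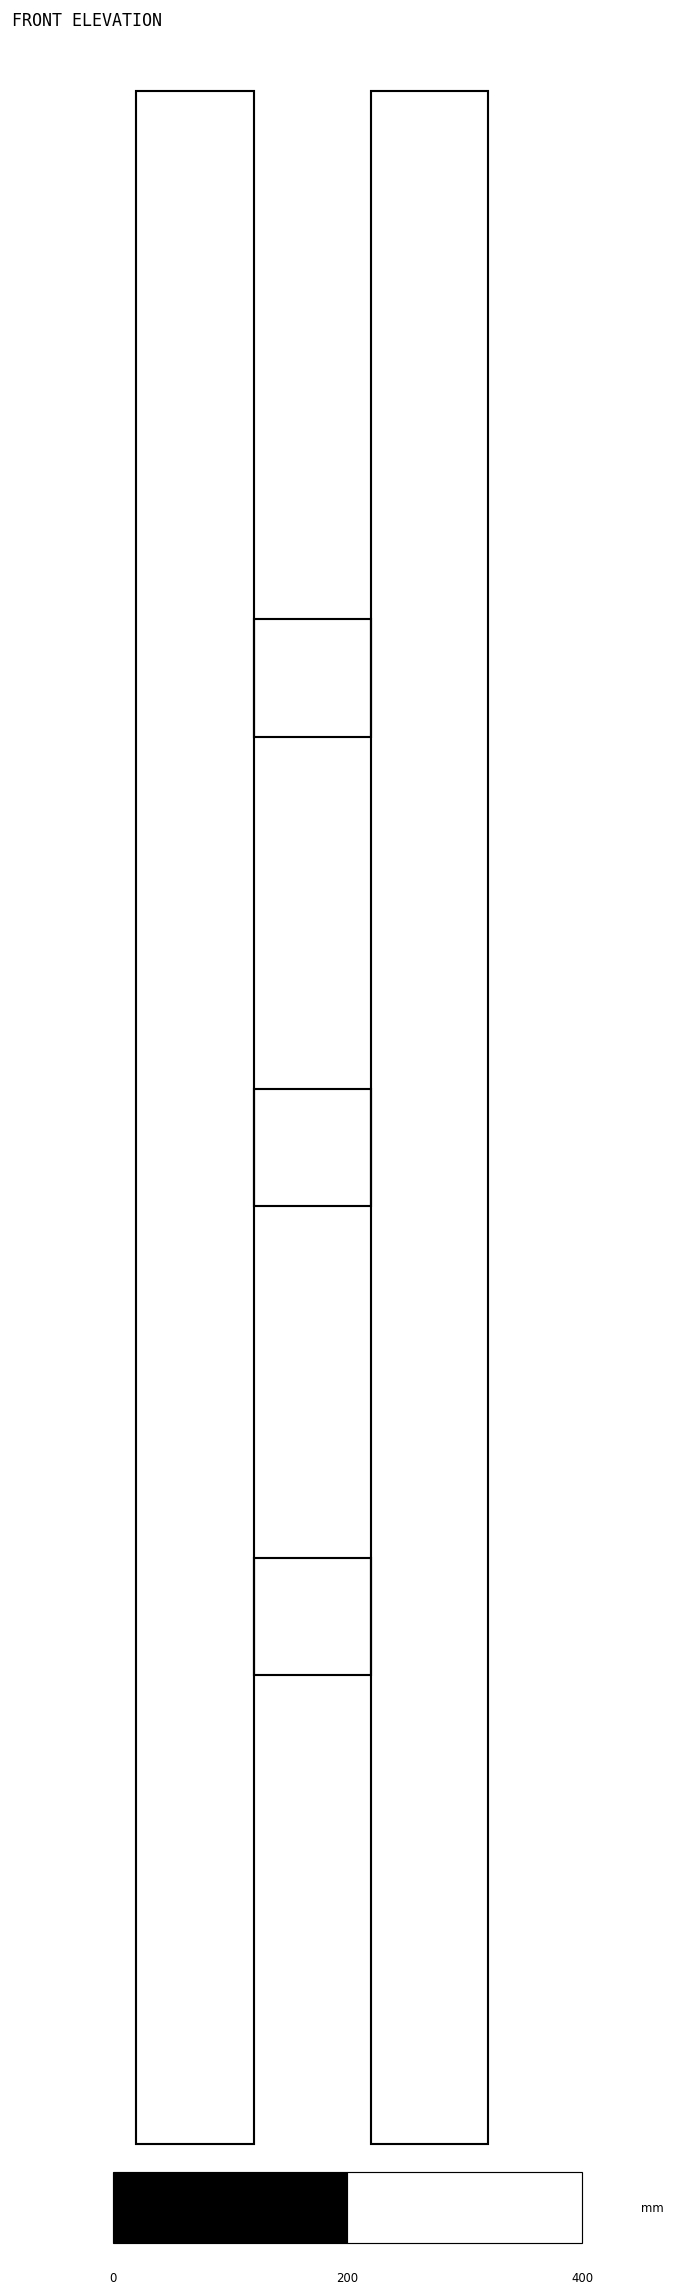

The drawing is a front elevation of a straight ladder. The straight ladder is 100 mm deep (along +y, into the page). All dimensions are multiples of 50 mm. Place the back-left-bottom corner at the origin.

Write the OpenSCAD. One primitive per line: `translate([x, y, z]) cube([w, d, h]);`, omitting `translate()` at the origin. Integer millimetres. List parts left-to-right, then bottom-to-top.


cube([100, 100, 1750]);
translate([100, 0, 400]) cube([100, 100, 100]);
translate([100, 0, 800]) cube([100, 100, 100]);
translate([100, 0, 1200]) cube([100, 100, 100]);
translate([200, 0, 0]) cube([100, 100, 1750]);


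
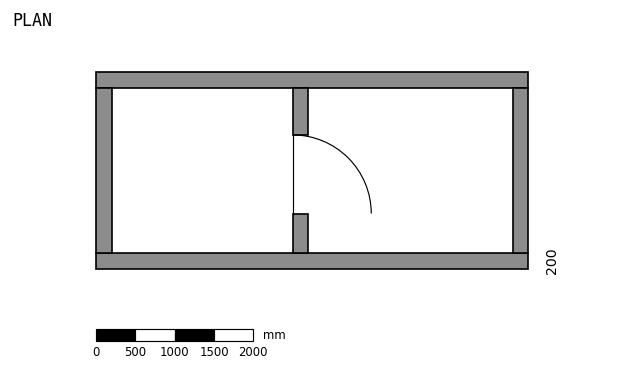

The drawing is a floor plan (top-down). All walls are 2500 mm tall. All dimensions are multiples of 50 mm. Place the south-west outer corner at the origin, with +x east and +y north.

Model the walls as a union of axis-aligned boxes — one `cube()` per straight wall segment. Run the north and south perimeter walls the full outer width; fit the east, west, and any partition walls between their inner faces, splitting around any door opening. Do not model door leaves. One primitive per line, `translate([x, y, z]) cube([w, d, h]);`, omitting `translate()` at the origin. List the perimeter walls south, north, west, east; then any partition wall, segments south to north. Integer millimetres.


cube([5500, 200, 2500]);
translate([0, 2300, 0]) cube([5500, 200, 2500]);
translate([0, 200, 0]) cube([200, 2100, 2500]);
translate([5300, 200, 0]) cube([200, 2100, 2500]);
translate([2500, 200, 0]) cube([200, 500, 2500]);
translate([2500, 1700, 0]) cube([200, 600, 2500]);
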